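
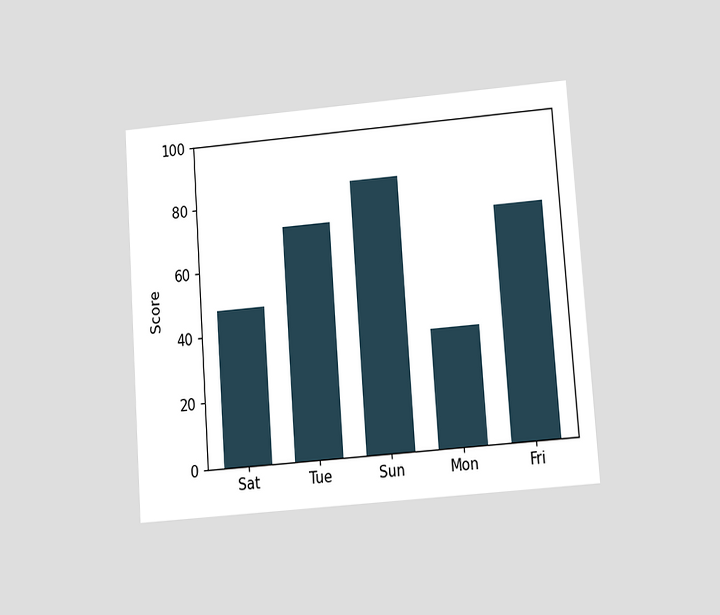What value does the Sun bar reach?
The chart is tilted about 4° counter-clockwise and viewed at a slight angle. Reading along the chart's y-axis, the Sun bar reaches 84.

84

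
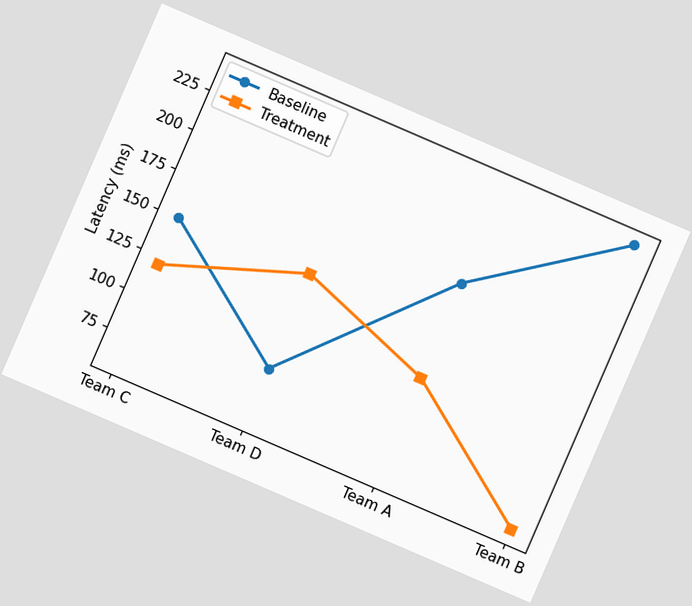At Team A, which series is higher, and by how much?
Baseline, by 60ms

The chart is tilted about 23° clockwise. At Team A, Baseline sits above the other line by 60ms.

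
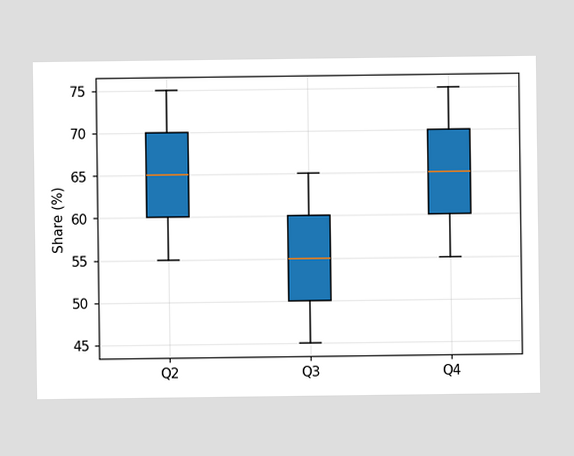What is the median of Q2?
The median line in the Q2 box sits at 65%.

65%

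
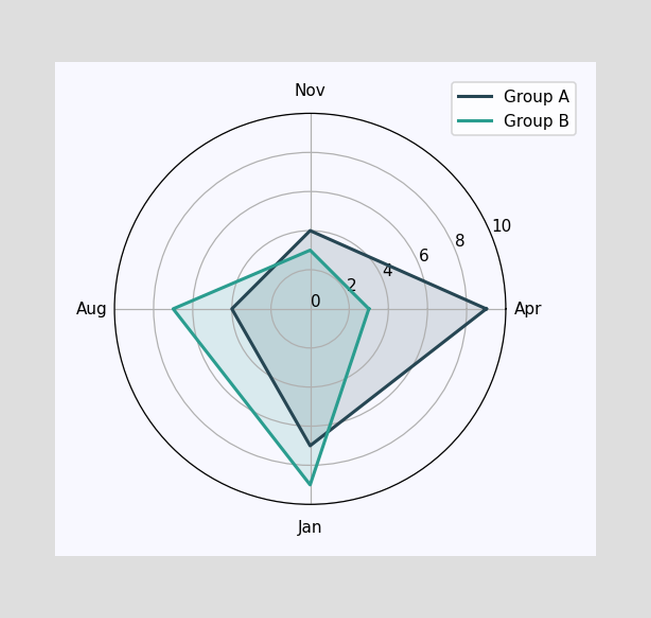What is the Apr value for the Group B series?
On the Apr axis, Group B reaches 3.

3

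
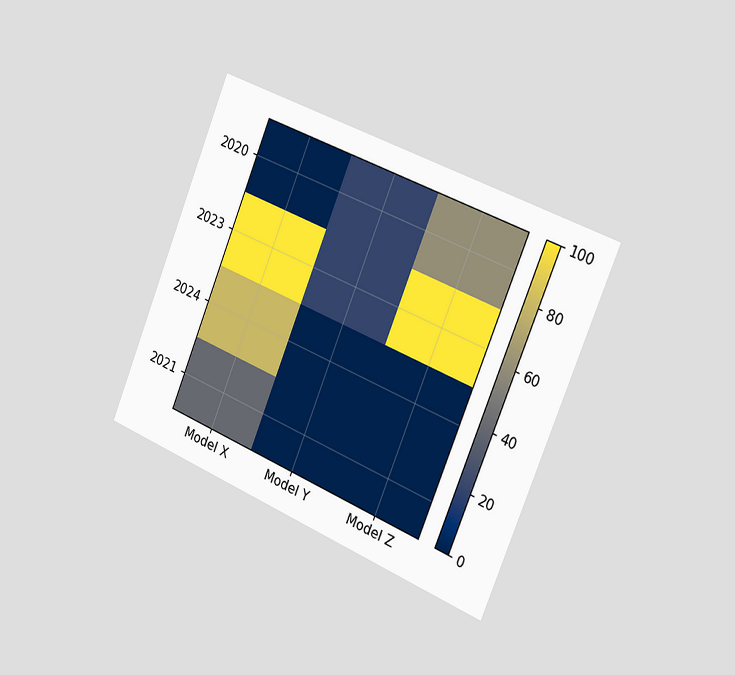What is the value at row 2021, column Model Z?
The chart is tilted about 22° clockwise and viewed slightly from the right. Matching cell (2021, Model Z) against the colorbar gives 0.

0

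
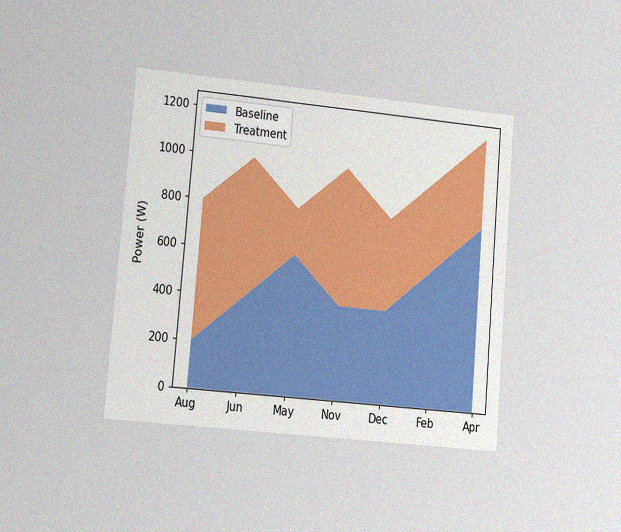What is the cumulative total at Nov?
The chart is tilted about 5° clockwise and viewed at a slight angle, with some photo noise. The stacked total at Nov reaches 1000W.

1000W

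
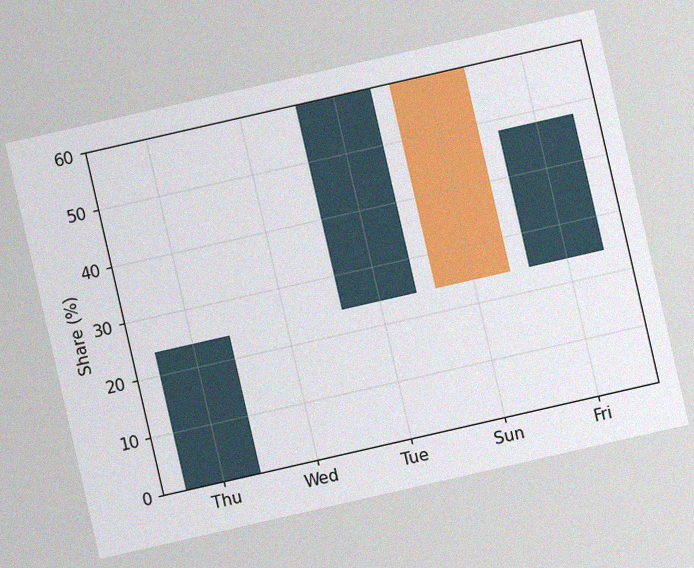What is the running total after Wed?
The chart is tilted about 13° counter-clockwise, with some photo noise. After Wed the running total reaches 24%.

24%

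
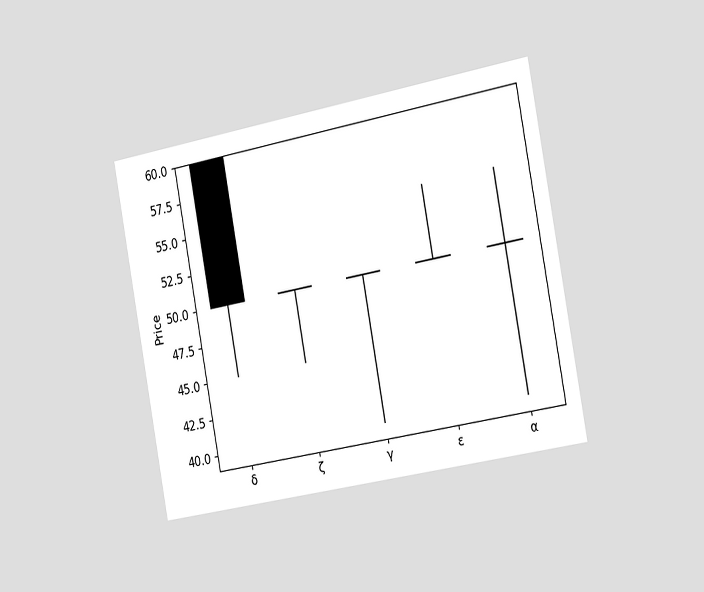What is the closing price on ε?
The chart is tilted about 10° counter-clockwise and viewed slightly from the right. The ε candle closes at 50.

50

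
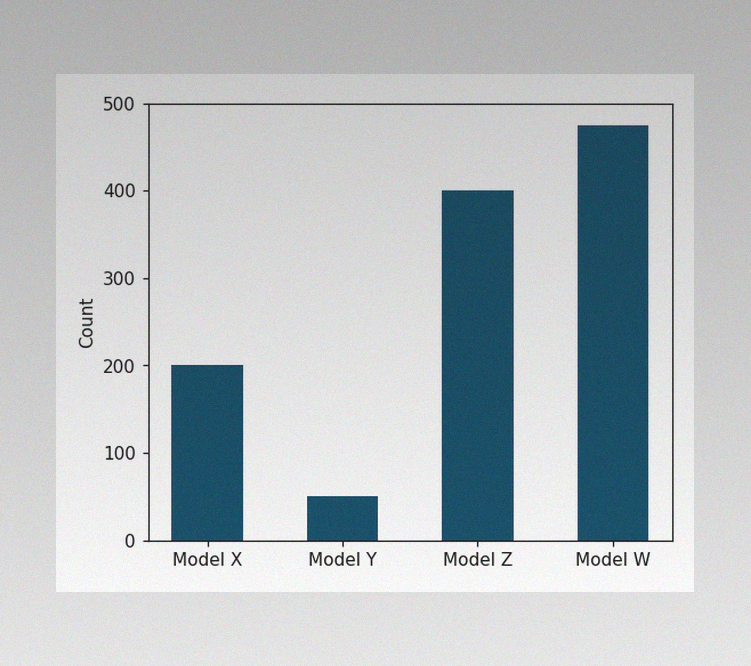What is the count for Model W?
475

The image has some photo noise and uneven lighting. Reading along the chart's y-axis, the Model W bar reaches 475.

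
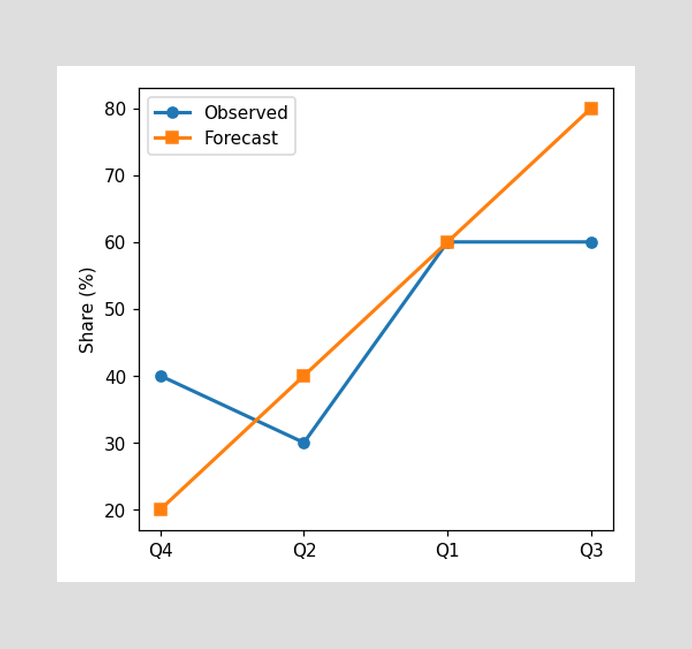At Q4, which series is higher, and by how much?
At Q4, Observed sits above the other line by 20%.

Observed, by 20%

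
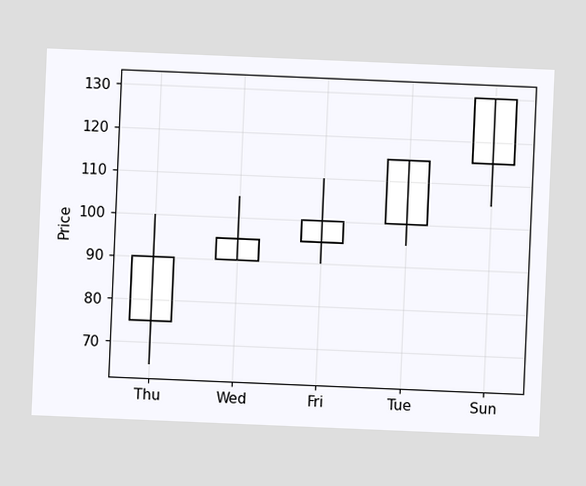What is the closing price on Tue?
The chart is tilted about 2° clockwise. The Tue candle closes at 115.

115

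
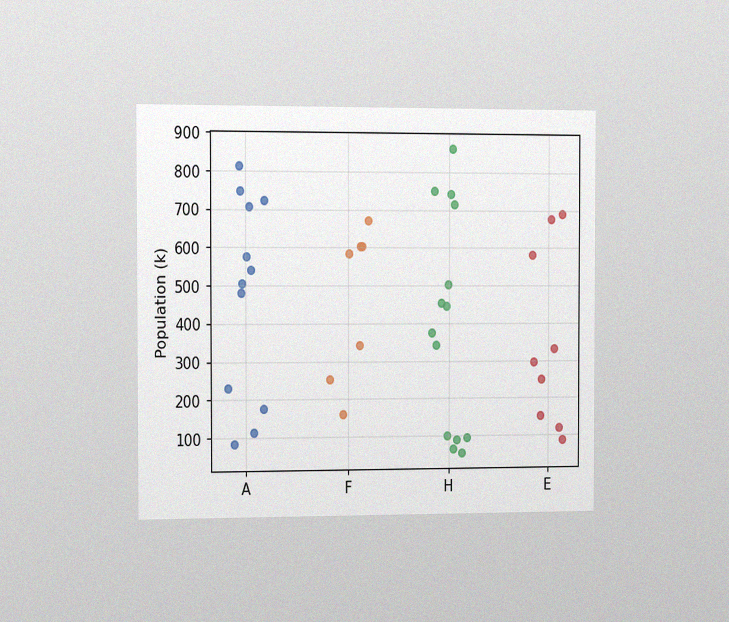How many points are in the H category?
The chart is viewed slightly from the left, with some photo noise. Counting the markers in the H column gives 14.

14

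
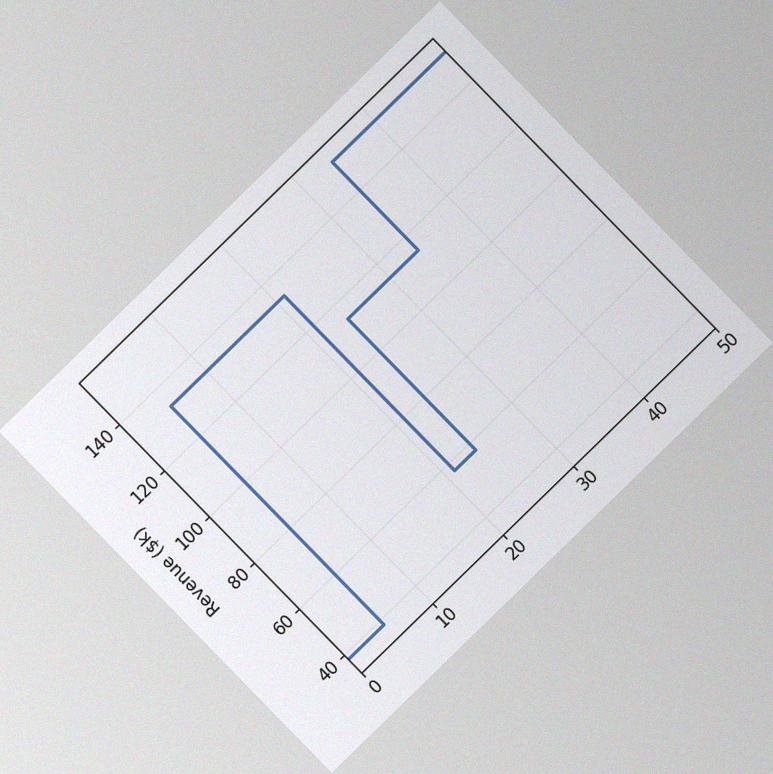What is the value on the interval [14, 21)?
$133k

The chart is tilted about 44° counter-clockwise, with some photo noise. On [14, 21) the step sits at $133k.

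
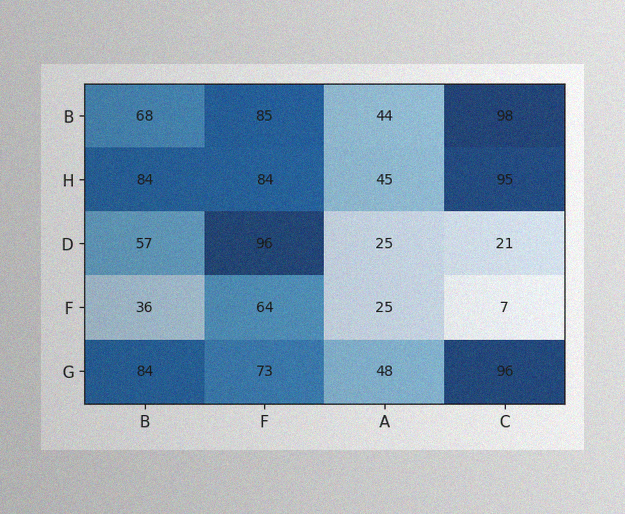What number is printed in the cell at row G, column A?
48

The image has some photo noise and uneven lighting. The (G, A) cell reads 48.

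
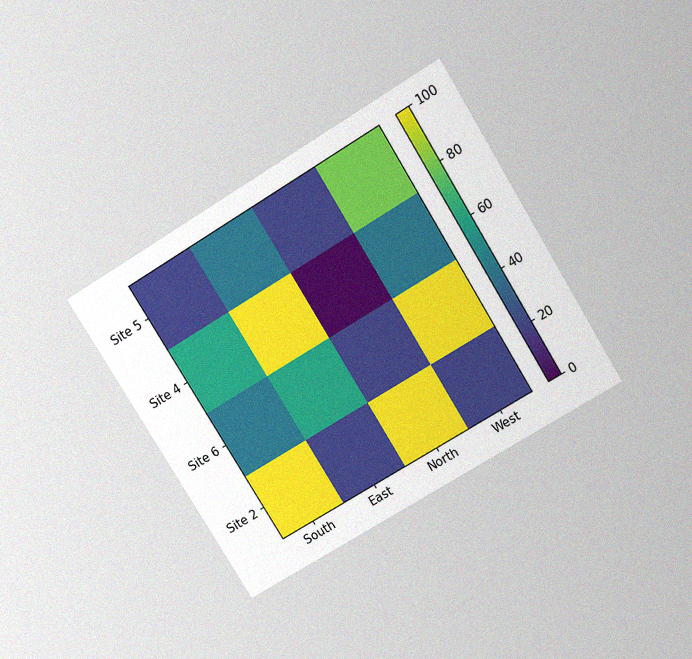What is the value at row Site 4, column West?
40

The chart is tilted about 32° counter-clockwise and viewed slightly from above, with some photo noise. Matching cell (Site 4, West) against the colorbar gives 40.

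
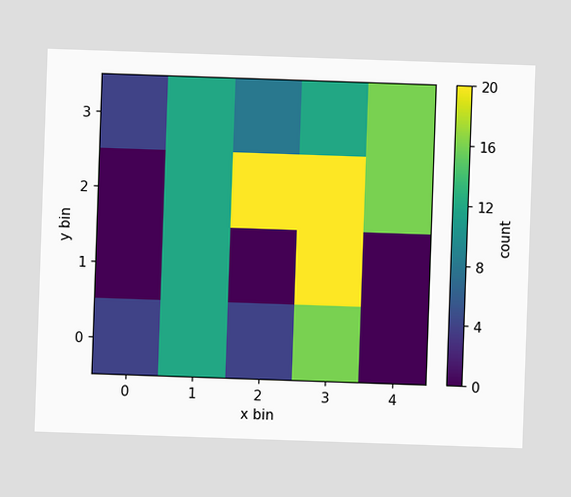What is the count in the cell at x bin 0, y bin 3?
4

Matching the cell (0, 3) against the colorbar gives 4.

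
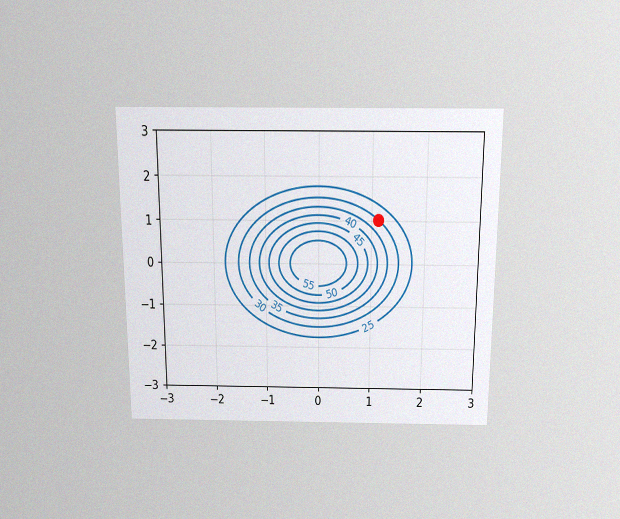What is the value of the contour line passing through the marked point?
The chart is viewed slightly from above, with some photo noise. The marked point sits on the contour labelled 30.

30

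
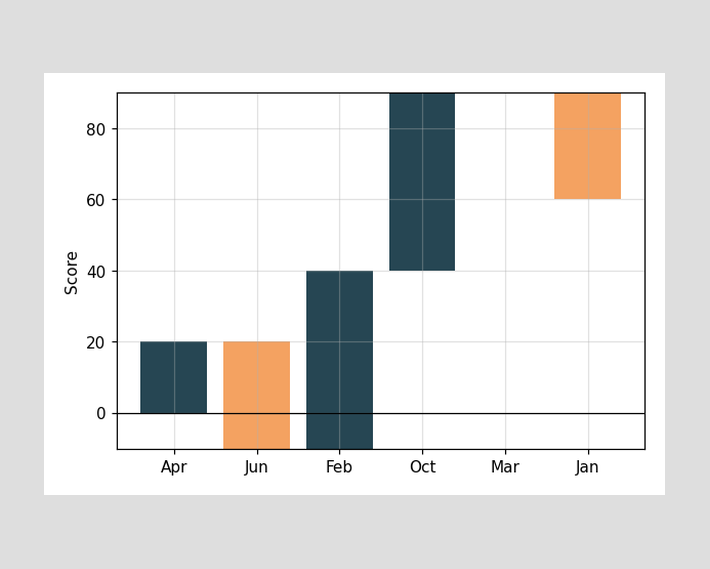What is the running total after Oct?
After Oct the running total reaches 90.

90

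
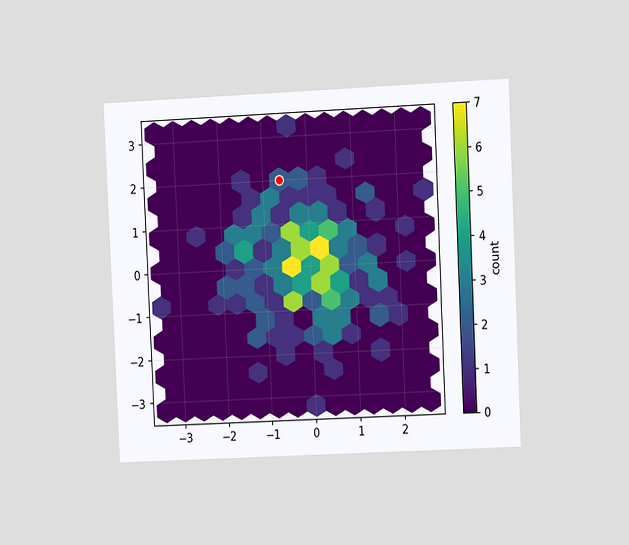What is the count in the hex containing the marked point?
The chart is tilted about 3° counter-clockwise and viewed at a slight angle. The marked hex reads 2 on the colorbar.

2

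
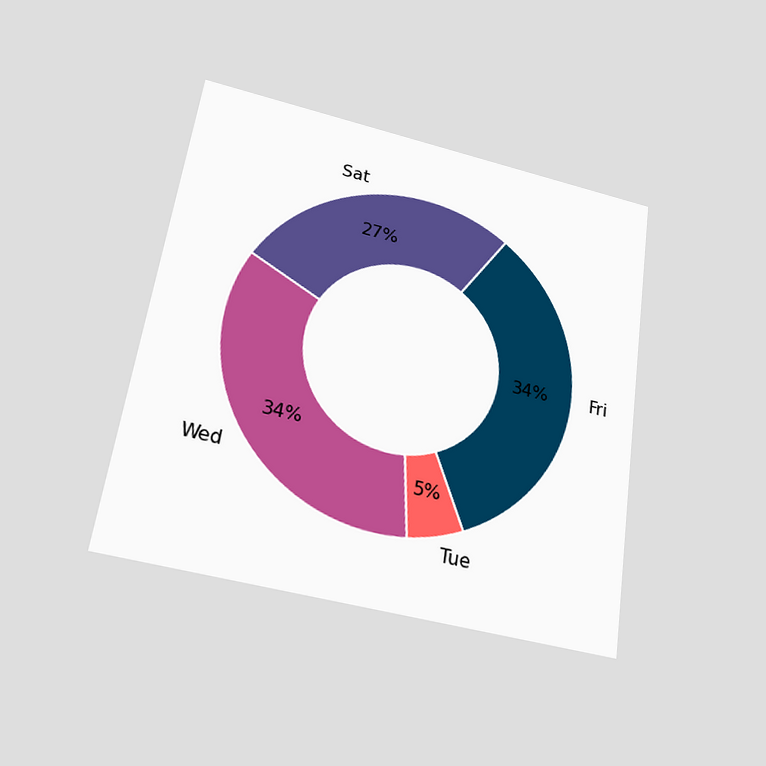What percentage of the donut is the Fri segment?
The chart is tilted about 8° clockwise and viewed slightly from below. The Fri segment takes up 34% of the ring.

34%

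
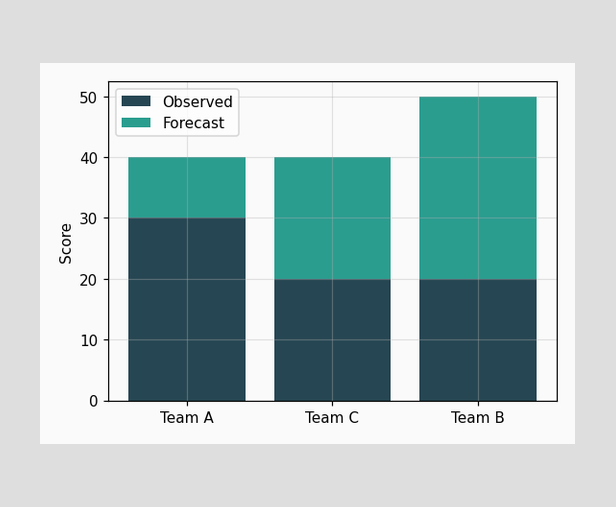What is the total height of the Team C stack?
40

The Team C stack's top reaches 40 on the y-axis.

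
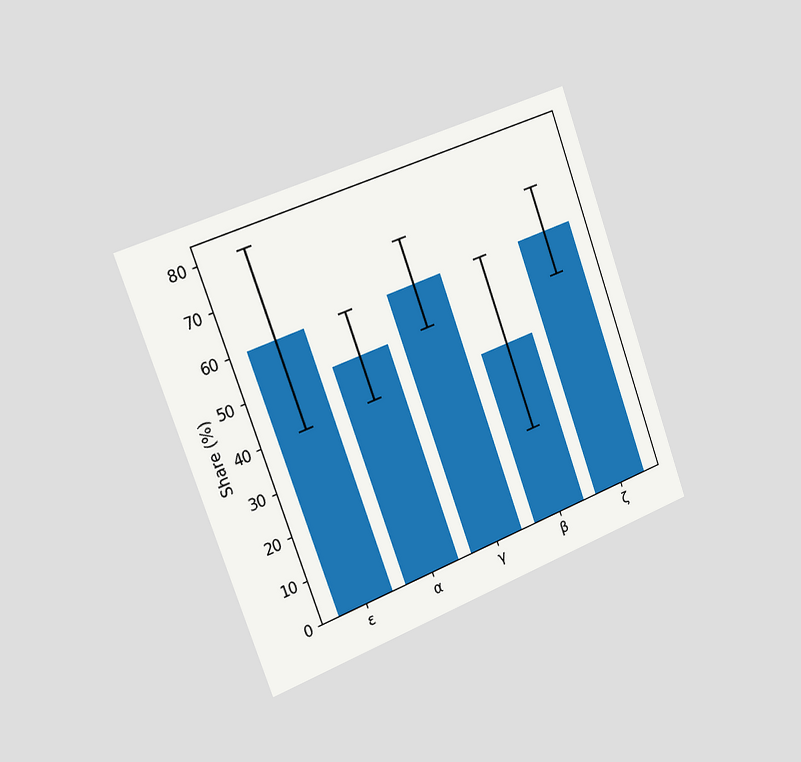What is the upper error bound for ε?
The chart is tilted about 20° counter-clockwise and viewed slightly from the left. The ε bar's upper whisker reaches 80%.

80%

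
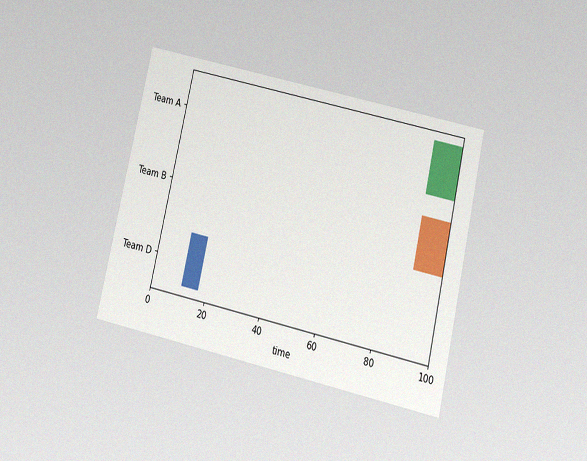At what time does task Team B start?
The chart is tilted about 13° clockwise and viewed slightly from below, with some photo noise. The Team B bar begins at t=90.

90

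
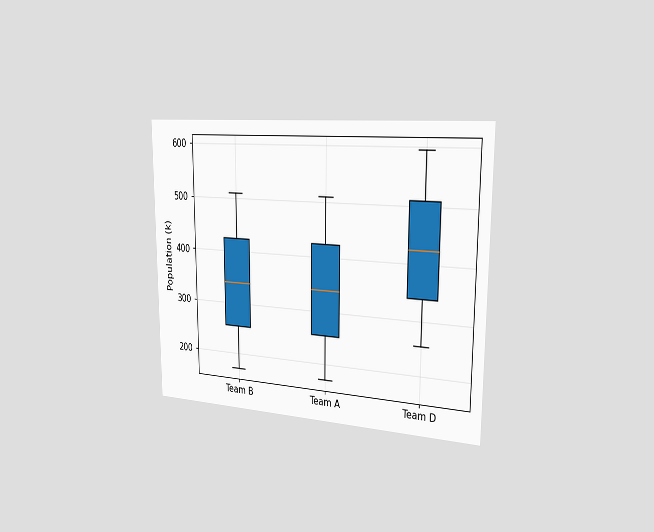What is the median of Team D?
425k

The chart is viewed slightly from the right. The median line in the Team D box sits at 425k.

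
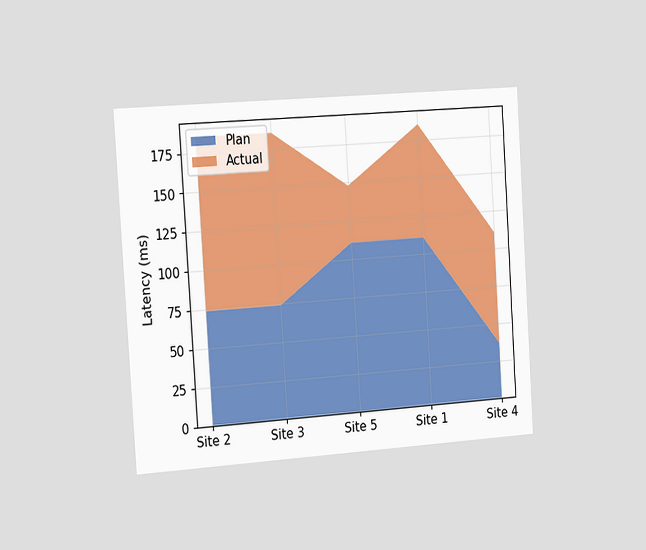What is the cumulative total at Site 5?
148ms

The chart is tilted about 4° counter-clockwise and viewed slightly from the left. The stacked total at Site 5 reaches 148ms.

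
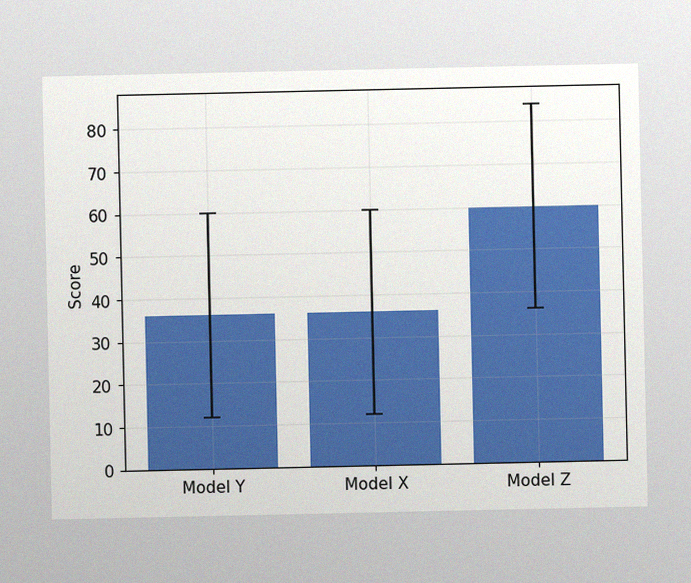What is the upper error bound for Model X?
The image has some photo noise and uneven lighting. The Model X bar's upper whisker reaches 60.

60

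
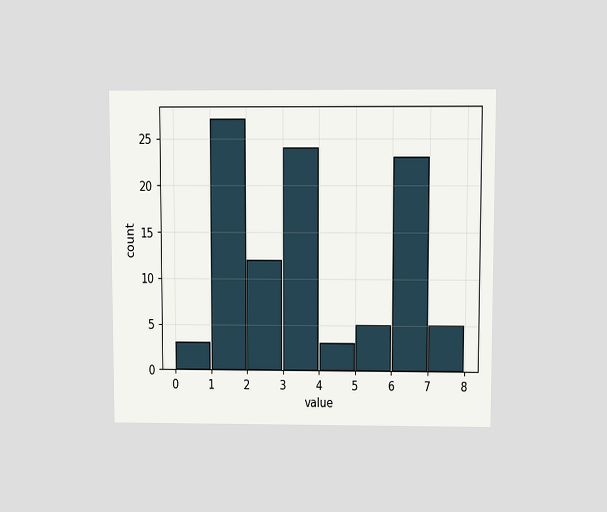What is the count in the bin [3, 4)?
The chart is viewed slightly from above. The [3, 4) bin has height 24.

24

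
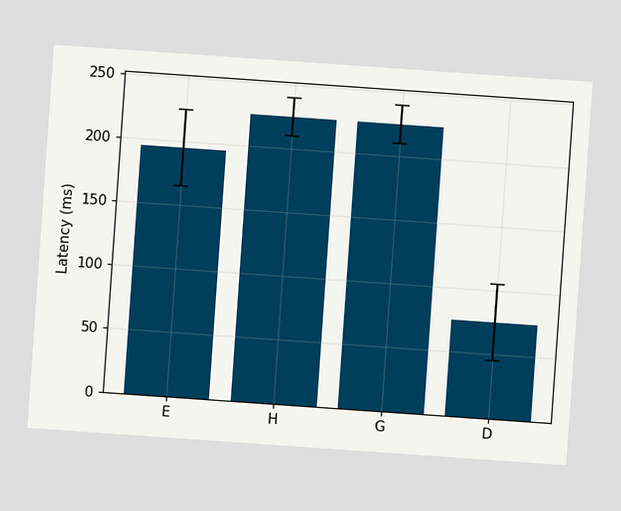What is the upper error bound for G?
240ms

The chart is tilted about 4° clockwise. The G bar's upper whisker reaches 240ms.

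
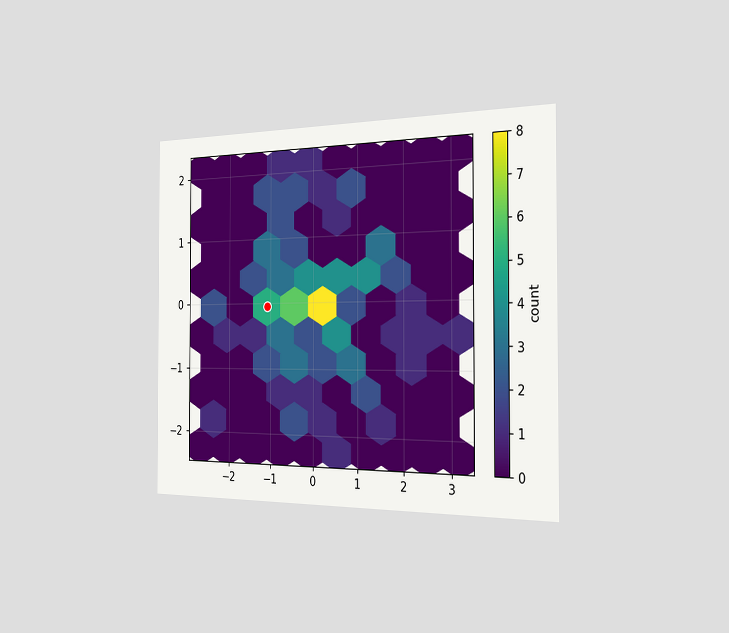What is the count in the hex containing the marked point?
5

The chart is viewed slightly from the right. The marked hex reads 5 on the colorbar.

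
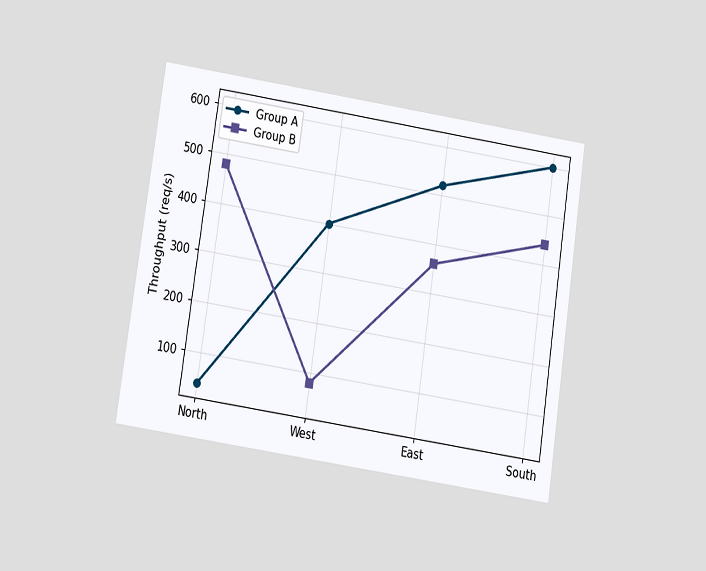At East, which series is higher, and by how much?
Group A, by 160req/s

The chart is tilted about 8° clockwise and viewed slightly from below. At East, Group A sits above the other line by 160req/s.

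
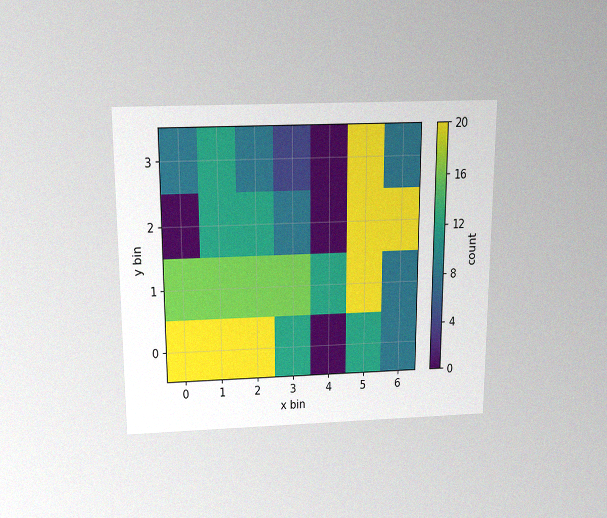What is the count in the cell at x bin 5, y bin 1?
The chart is viewed slightly from above, with some photo noise. Matching the cell (5, 1) against the colorbar gives 20.

20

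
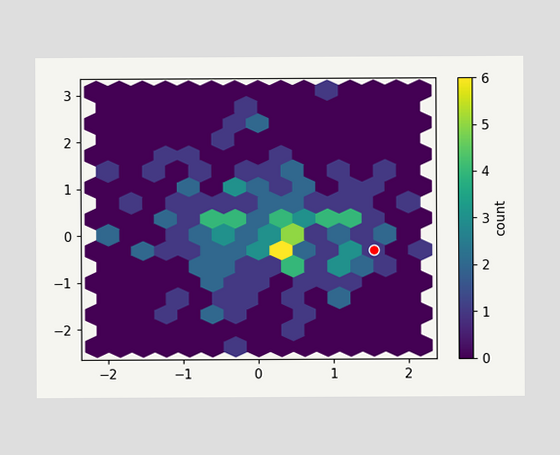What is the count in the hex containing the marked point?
The marked hex reads 1 on the colorbar.

1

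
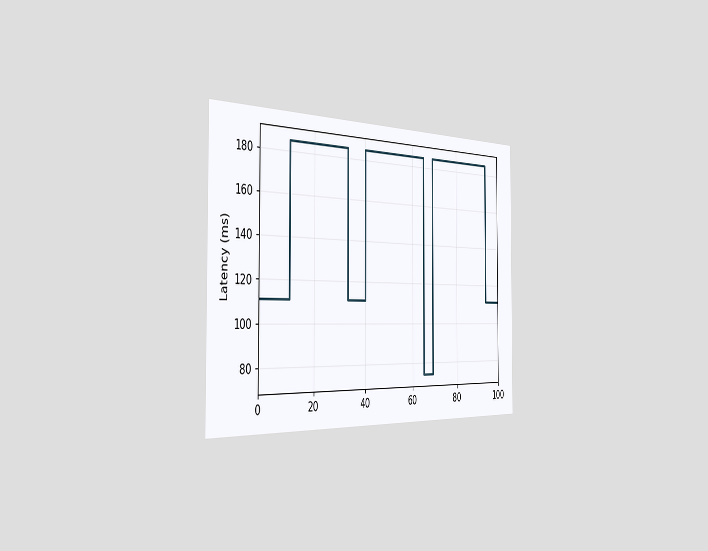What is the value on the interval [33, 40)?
The chart is viewed slightly from the left. On [33, 40) the step sits at 111ms.

111ms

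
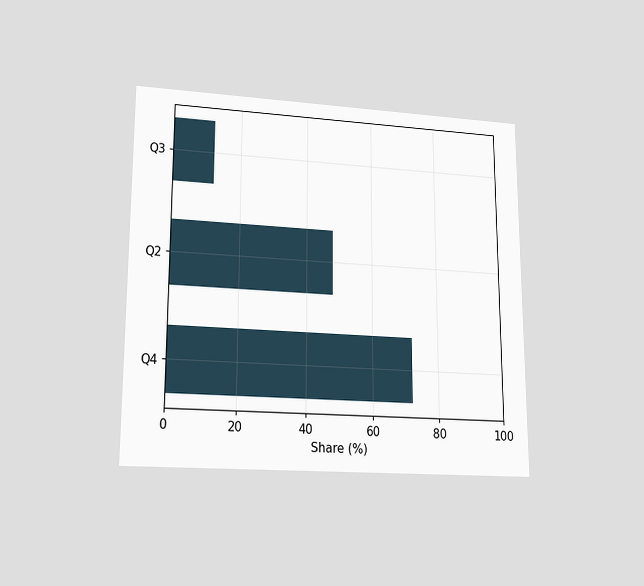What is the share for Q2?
48%

The chart is viewed at a slight angle. Reading along the chart's x-axis, the Q2 bar reaches 48%.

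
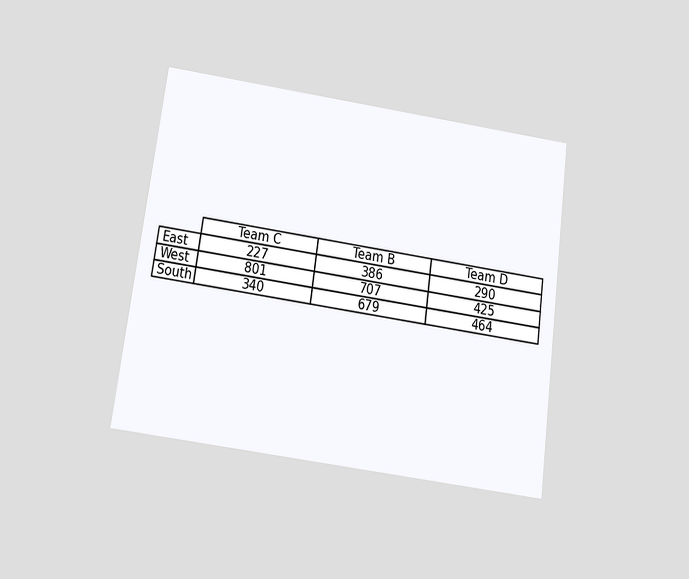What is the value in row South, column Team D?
The chart is tilted about 8° clockwise and viewed slightly from below. The (South, Team D) cell reads 464.

464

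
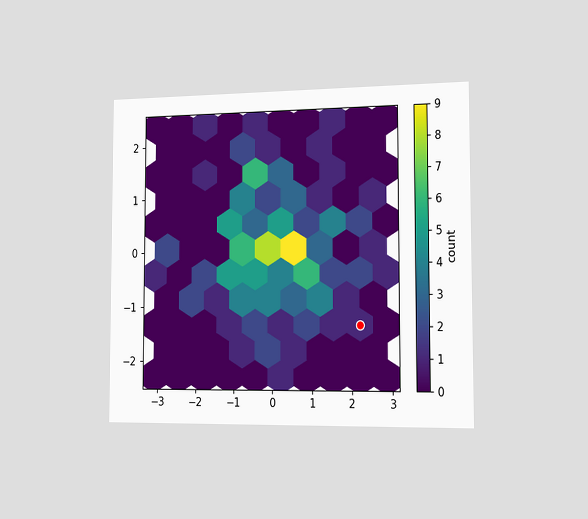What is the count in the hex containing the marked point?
1

The chart is viewed slightly from the right. The marked hex reads 1 on the colorbar.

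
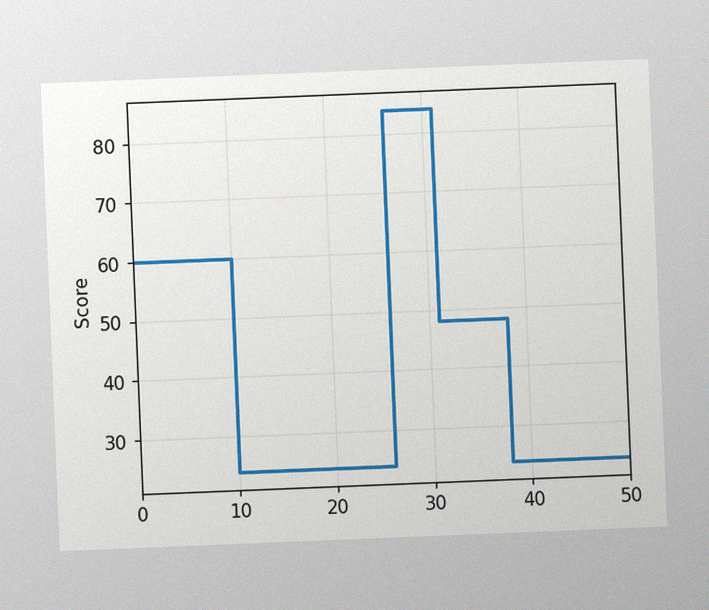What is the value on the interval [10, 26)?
24

The chart is tilted about 2° counter-clockwise, with some photo noise. On [10, 26) the step sits at 24.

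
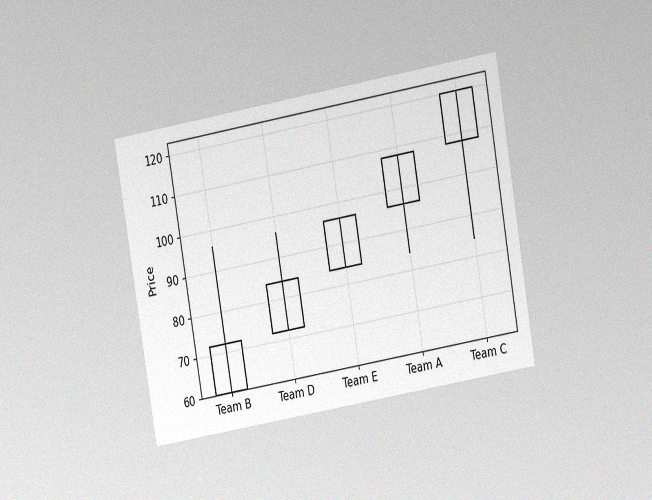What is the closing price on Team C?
120

The chart is tilted about 10° counter-clockwise and viewed at a slight angle, with some photo noise. The Team C candle closes at 120.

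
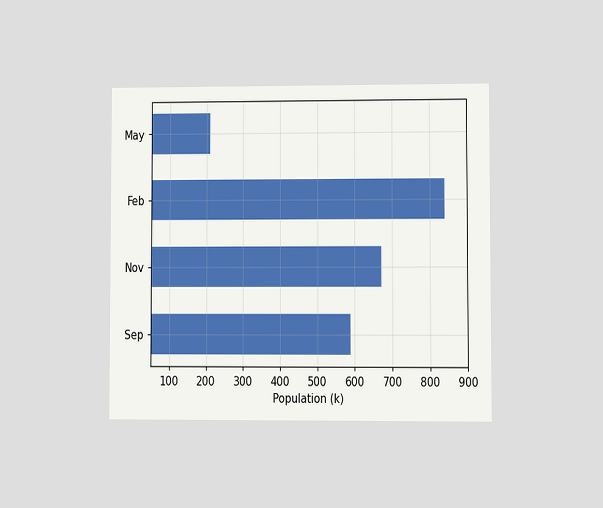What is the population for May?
210k

The chart is viewed at a slight angle. Reading along the chart's x-axis, the May bar reaches 210k.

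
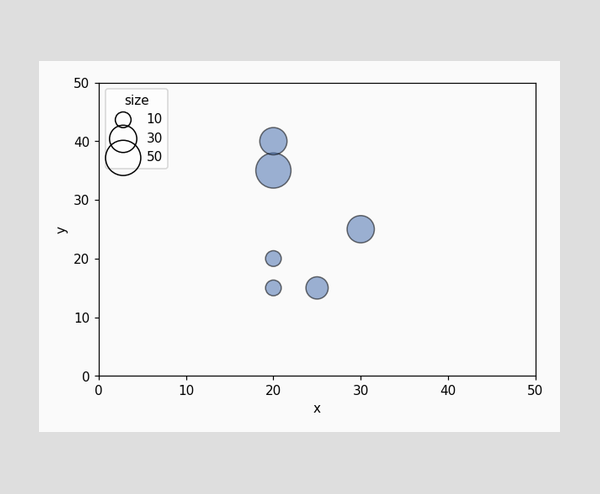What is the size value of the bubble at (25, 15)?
20

Matching the bubble at (25, 15) against the size legend gives 20.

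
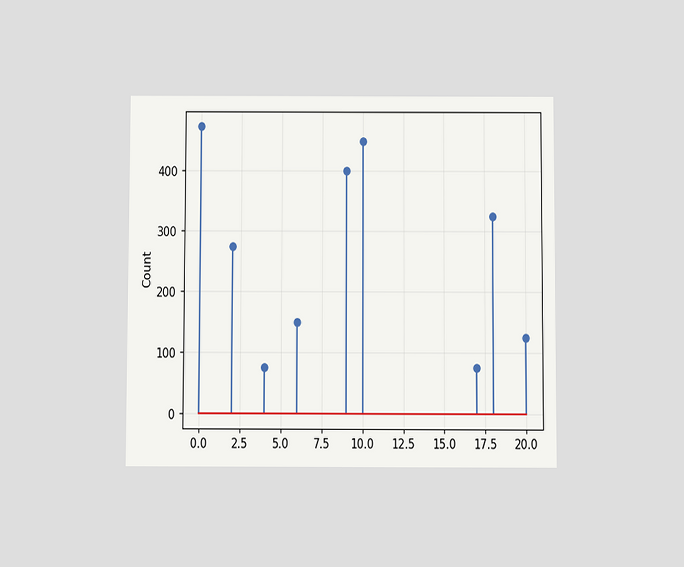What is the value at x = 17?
75

The chart is viewed slightly from below. The stem at x=17 reaches 75.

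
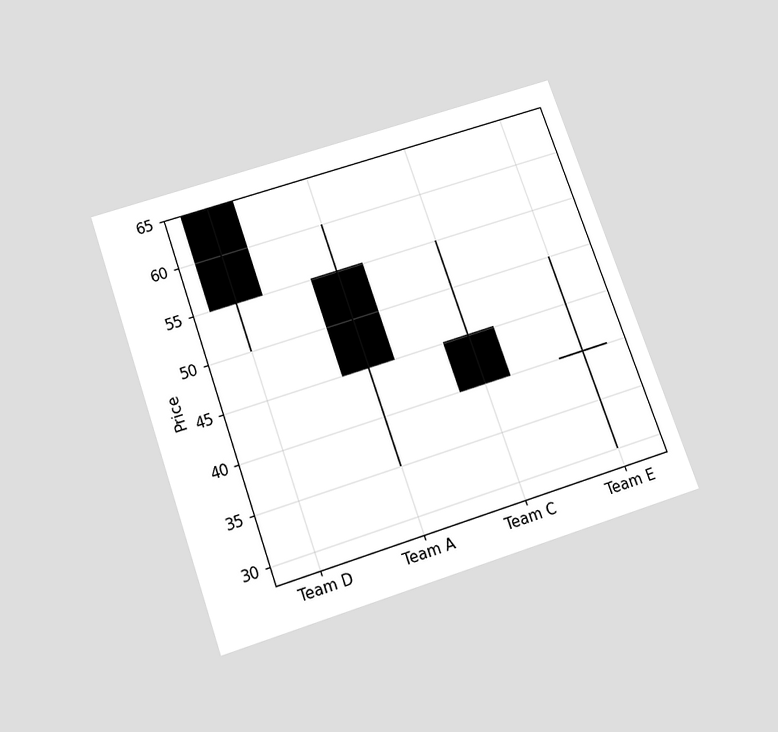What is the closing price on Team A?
The chart is tilted about 19° counter-clockwise and viewed slightly from below. The Team A candle closes at 45.

45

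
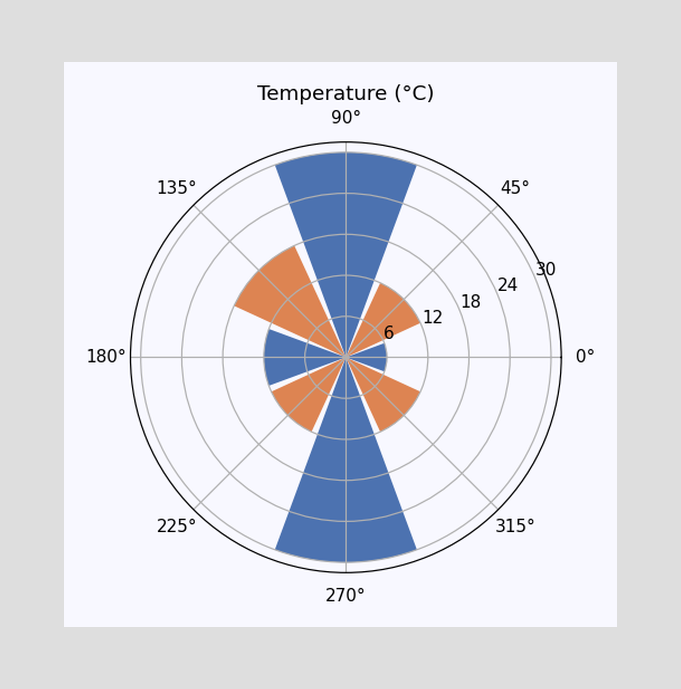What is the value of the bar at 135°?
18°C

The bar at 135° reaches 18°C on the radial axis.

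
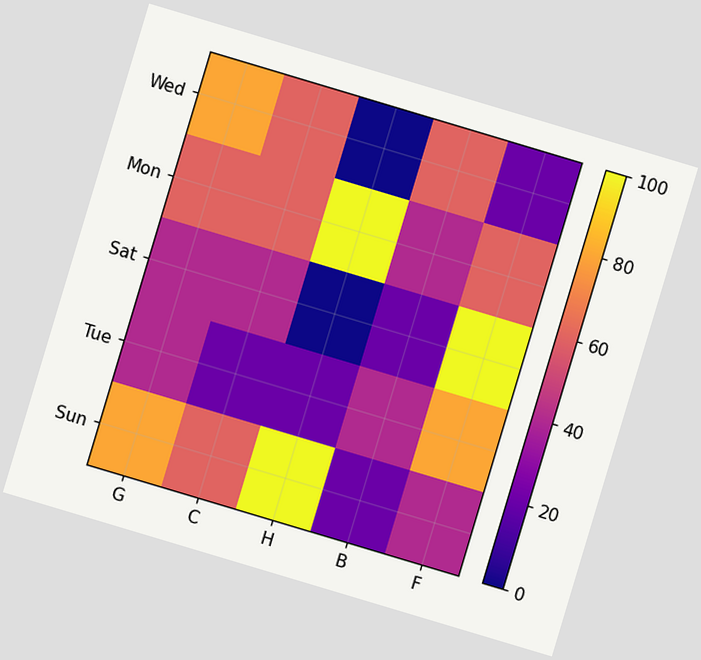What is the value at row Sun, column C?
The chart is tilted about 17° clockwise. Matching cell (Sun, C) against the colorbar gives 60.

60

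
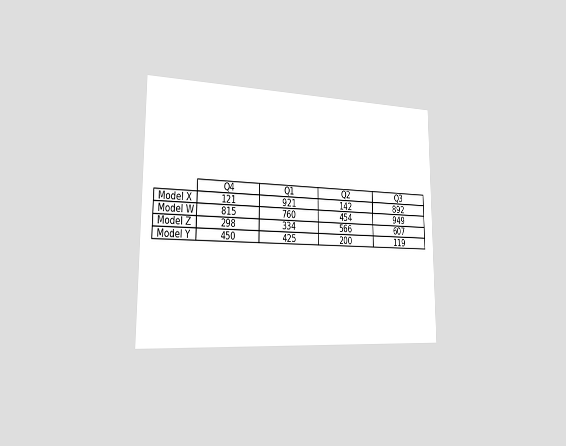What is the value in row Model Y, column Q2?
The chart is viewed slightly from the left. The (Model Y, Q2) cell reads 200.

200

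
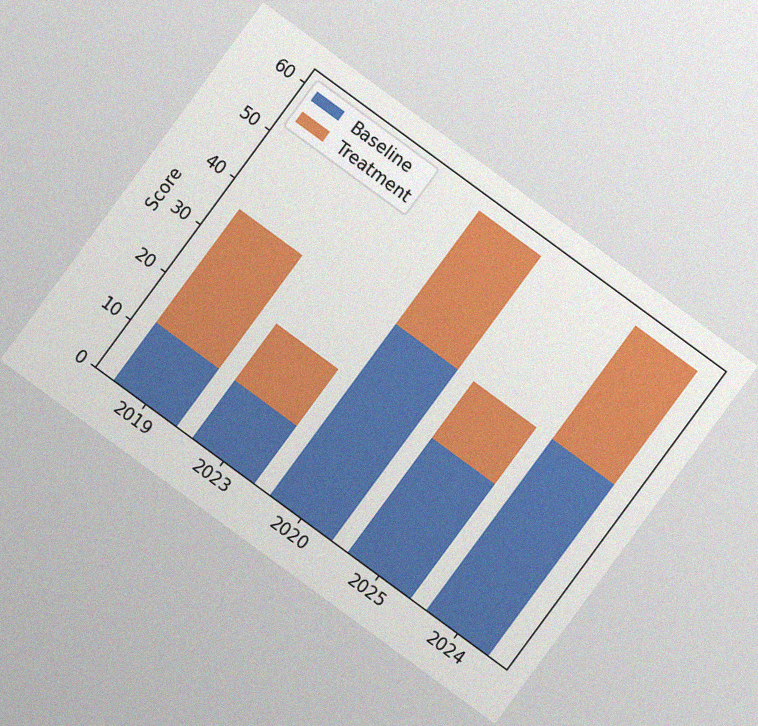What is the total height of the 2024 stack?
60

The chart is tilted about 36° clockwise, with some photo noise. The 2024 stack's top reaches 60 on the y-axis.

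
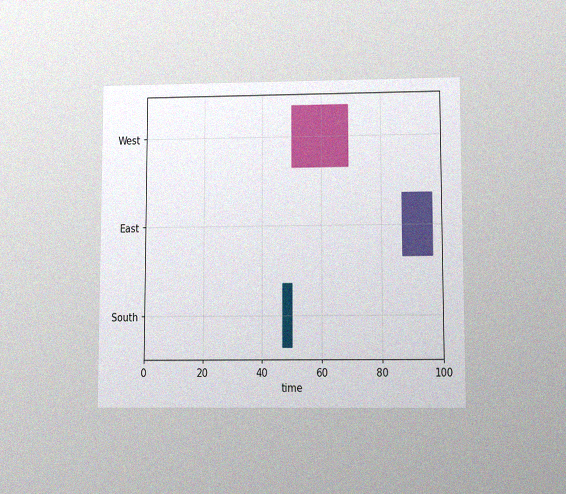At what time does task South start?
The chart is viewed at a slight angle, with some photo noise. The South bar begins at t=47.

47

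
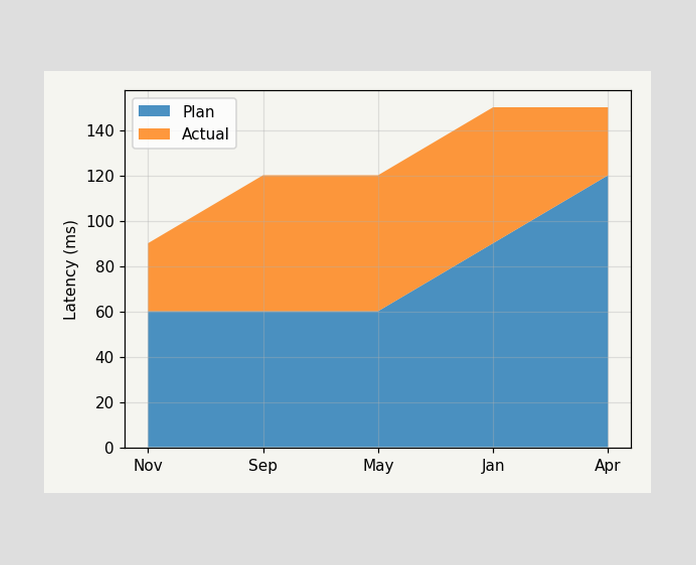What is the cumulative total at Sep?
120ms

The stacked total at Sep reaches 120ms.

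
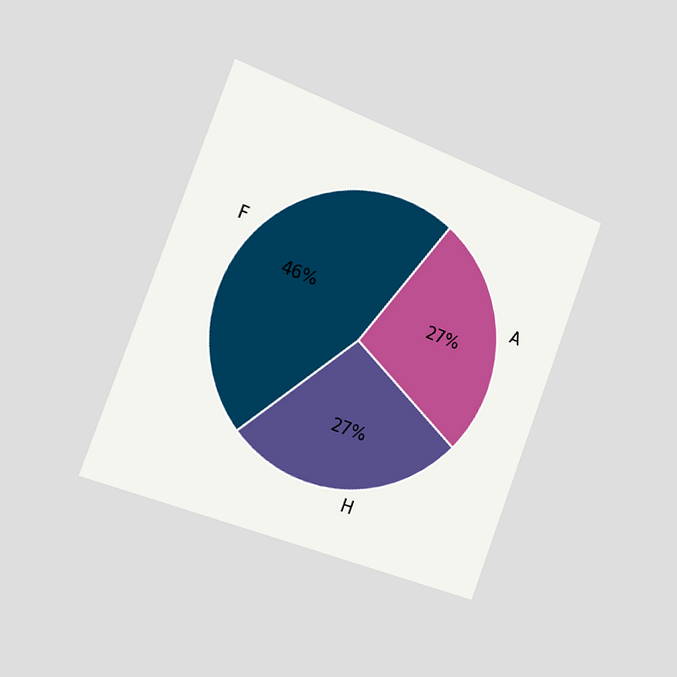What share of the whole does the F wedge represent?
46%

The chart is tilted about 21° clockwise and viewed slightly from the left. The F slice takes up 46% of the pie.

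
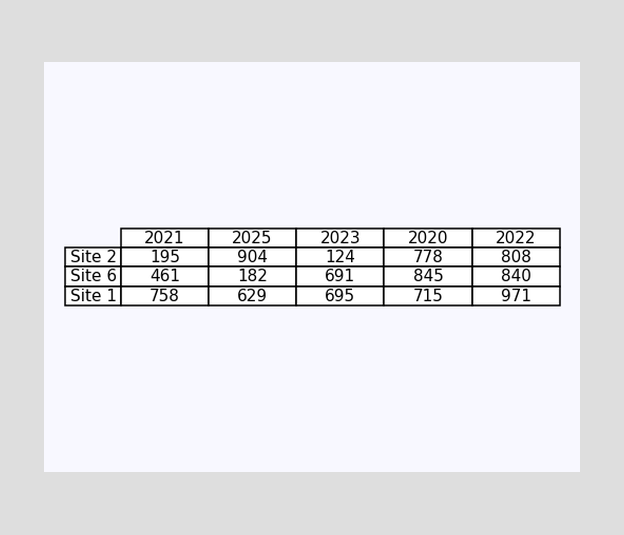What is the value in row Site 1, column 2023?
695

The (Site 1, 2023) cell reads 695.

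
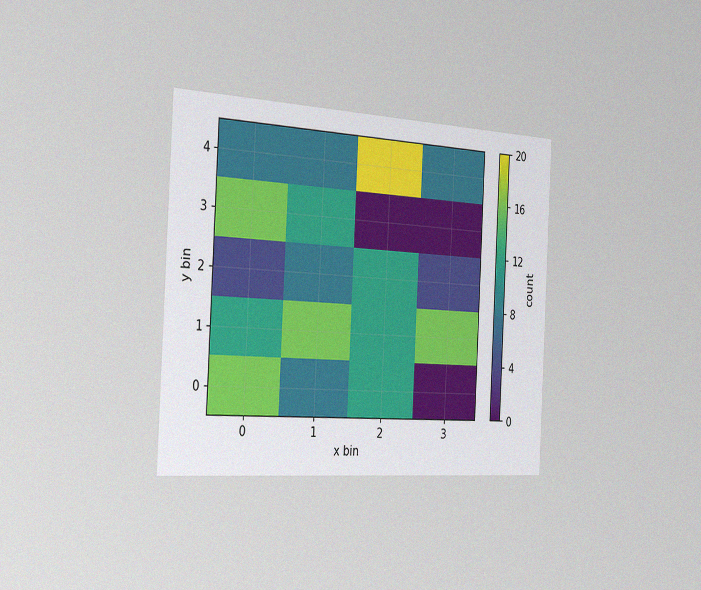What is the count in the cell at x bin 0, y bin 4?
The chart is tilted about 3° clockwise and viewed slightly from the left, with some photo noise. Matching the cell (0, 4) against the colorbar gives 8.

8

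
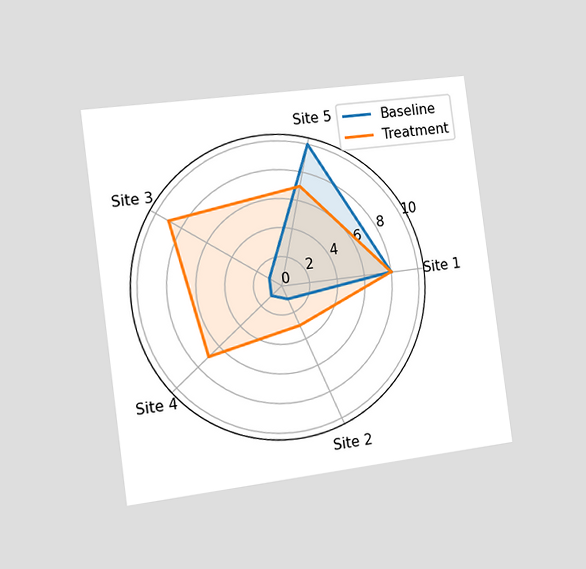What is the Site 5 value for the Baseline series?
10

The chart is tilted about 7° counter-clockwise and viewed slightly from the left. On the Site 5 axis, Baseline reaches 10.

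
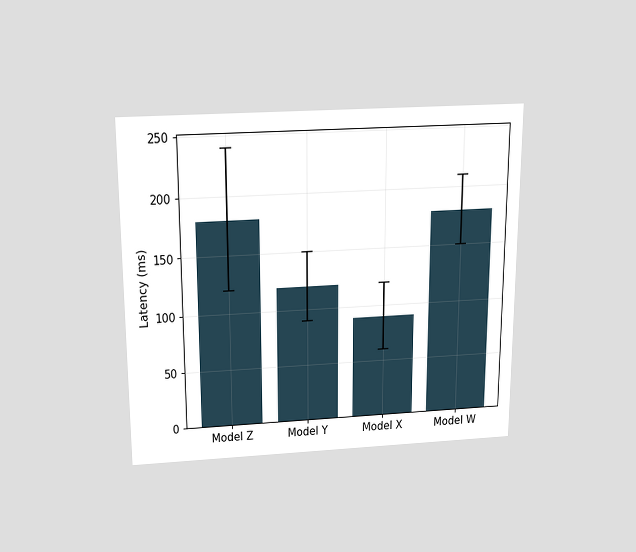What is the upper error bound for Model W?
The chart is viewed slightly from above. The Model W bar's upper whisker reaches 210ms.

210ms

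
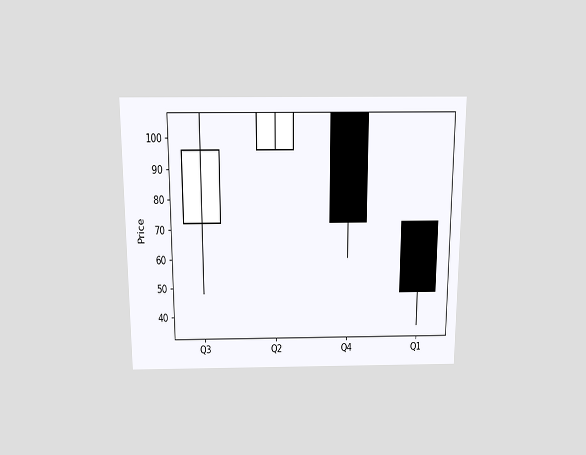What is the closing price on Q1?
48

The chart is viewed slightly from above. The Q1 candle closes at 48.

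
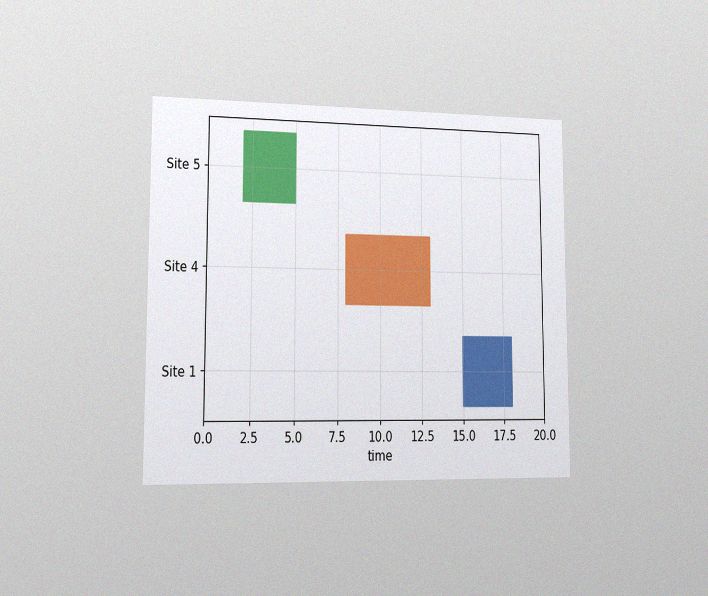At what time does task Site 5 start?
2

The chart is viewed slightly from the left, with some photo noise. The Site 5 bar begins at t=2.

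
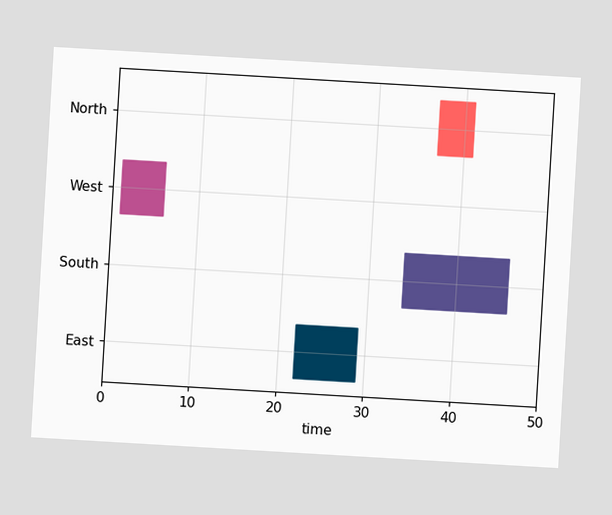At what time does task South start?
The chart is tilted about 3° clockwise. The South bar begins at t=34.

34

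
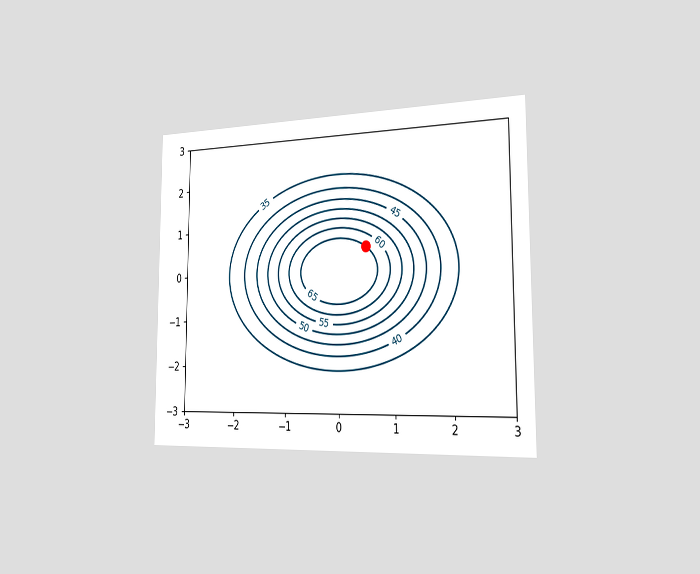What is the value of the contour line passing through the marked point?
The chart is viewed slightly from the right. The marked point sits on the contour labelled 65.

65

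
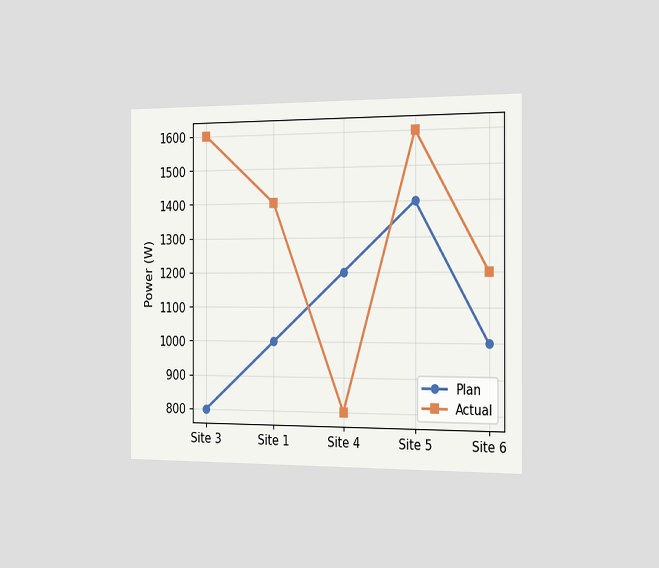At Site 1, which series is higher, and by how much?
The chart is viewed slightly from the right. At Site 1, Actual sits above the other line by 400W.

Actual, by 400W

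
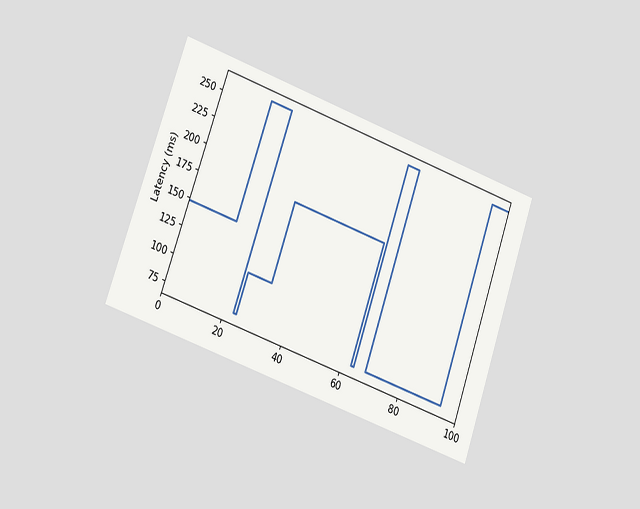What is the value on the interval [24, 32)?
The chart is tilted about 19° clockwise and viewed at a slight angle. On [24, 32) the step sits at 111ms.

111ms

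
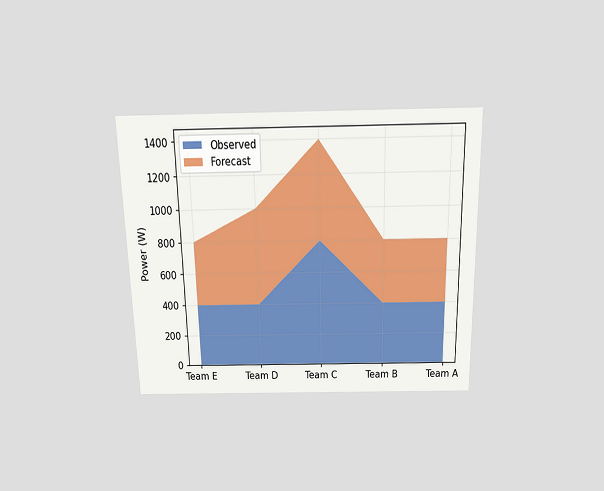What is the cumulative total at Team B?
800W

The chart is viewed slightly from above. The stacked total at Team B reaches 800W.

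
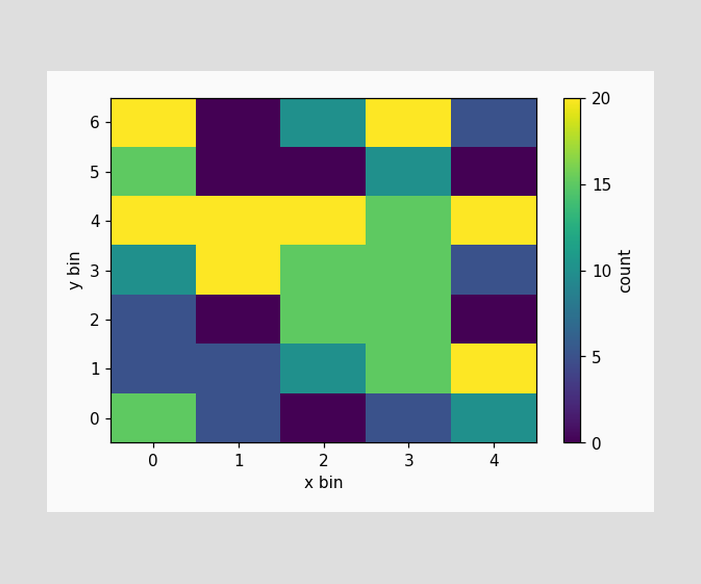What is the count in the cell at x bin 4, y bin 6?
Matching the cell (4, 6) against the colorbar gives 5.

5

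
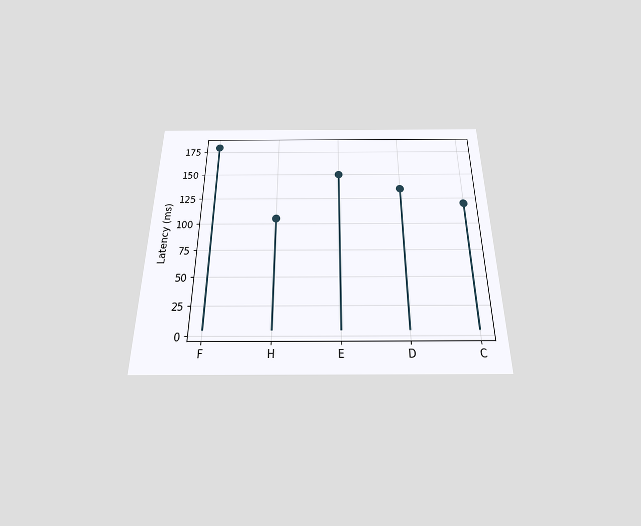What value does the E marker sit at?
150ms

The chart is viewed slightly from below. The E marker sits at 150ms.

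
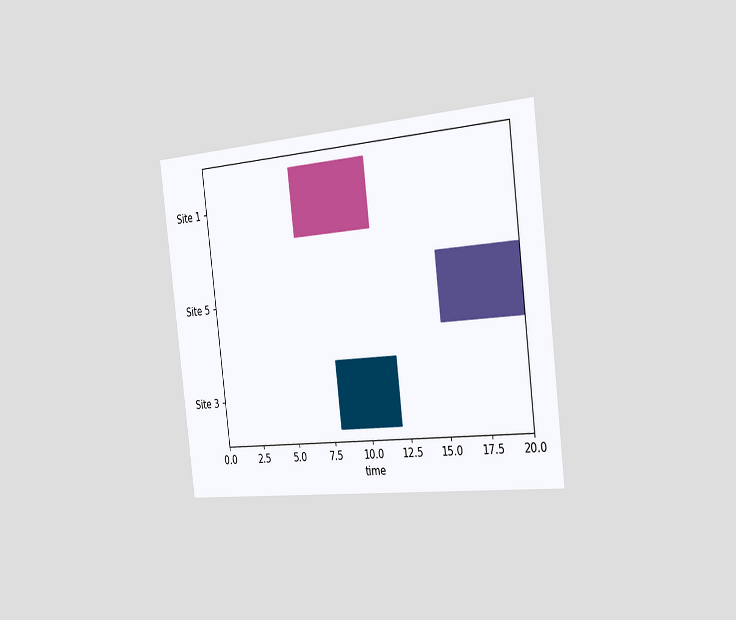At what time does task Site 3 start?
The chart is tilted about 7° counter-clockwise and viewed slightly from the right. The Site 3 bar begins at t=8.

8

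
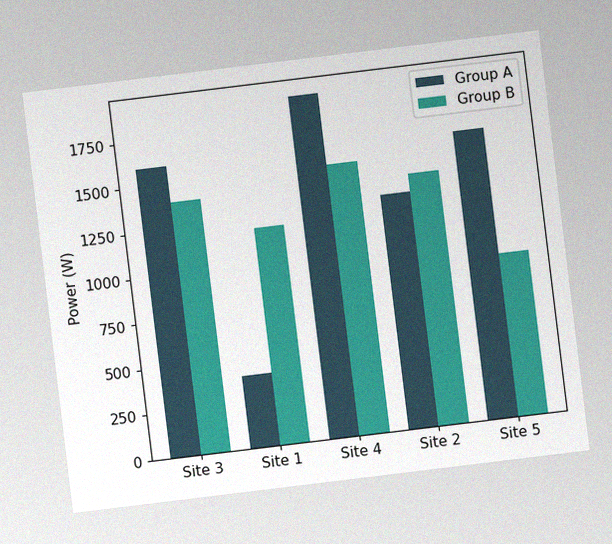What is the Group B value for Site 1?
The chart is tilted about 7° counter-clockwise, with some photo noise. The Group B bar at Site 1 reaches 1200W on the y-axis.

1200W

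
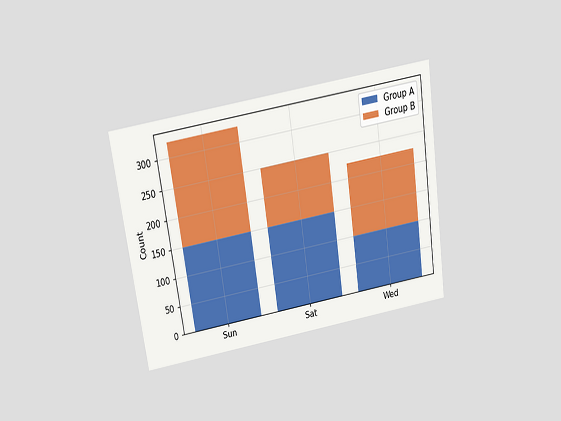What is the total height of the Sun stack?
325

The chart is tilted about 8° counter-clockwise and viewed slightly from above. The Sun stack's top reaches 325 on the y-axis.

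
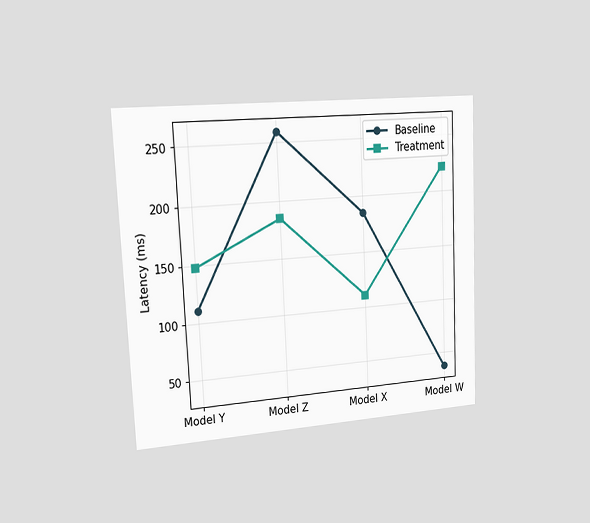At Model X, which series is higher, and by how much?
Baseline, by 74ms

The chart is tilted about 3° counter-clockwise and viewed slightly from the left. At Model X, Baseline sits above the other line by 74ms.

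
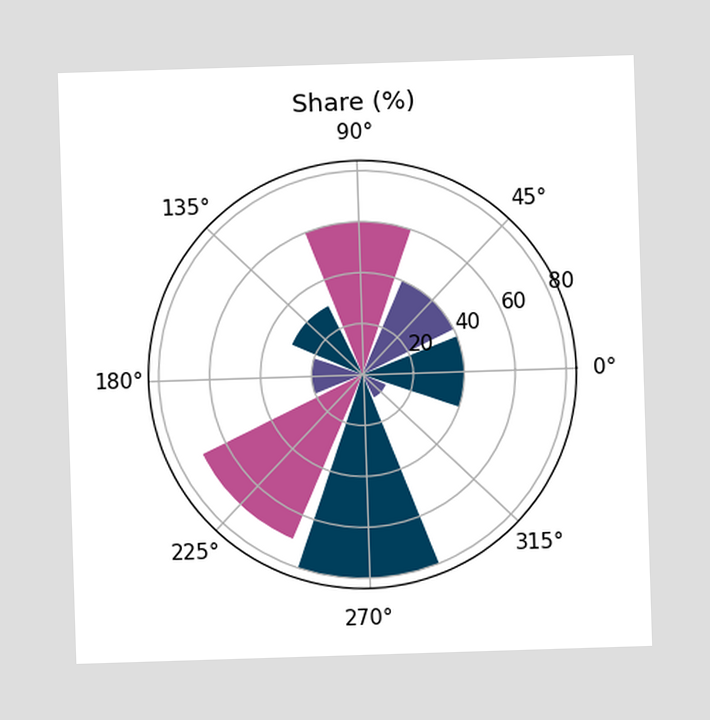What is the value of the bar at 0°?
The bar at 0° reaches 40% on the radial axis.

40%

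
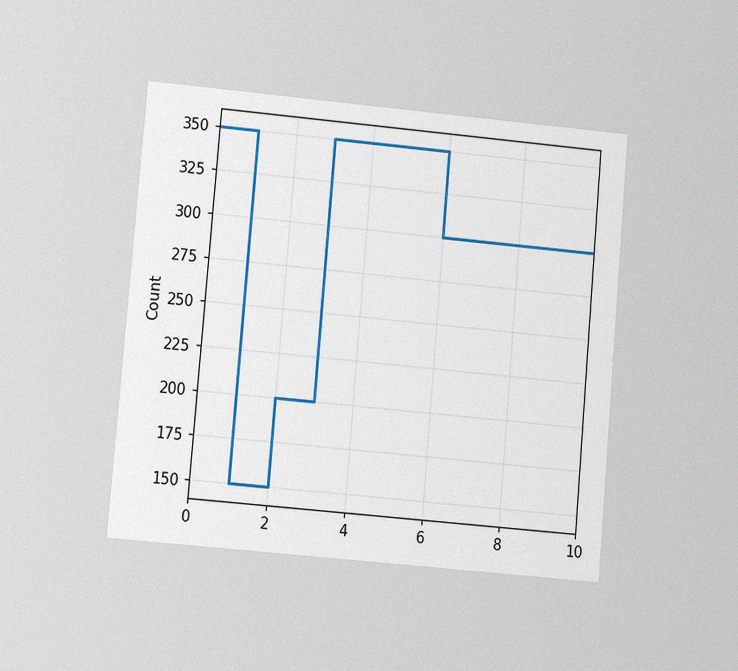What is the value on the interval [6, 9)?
The chart is tilted about 5° clockwise and viewed at a slight angle, with some photo noise. On [6, 9) the step sits at 300.

300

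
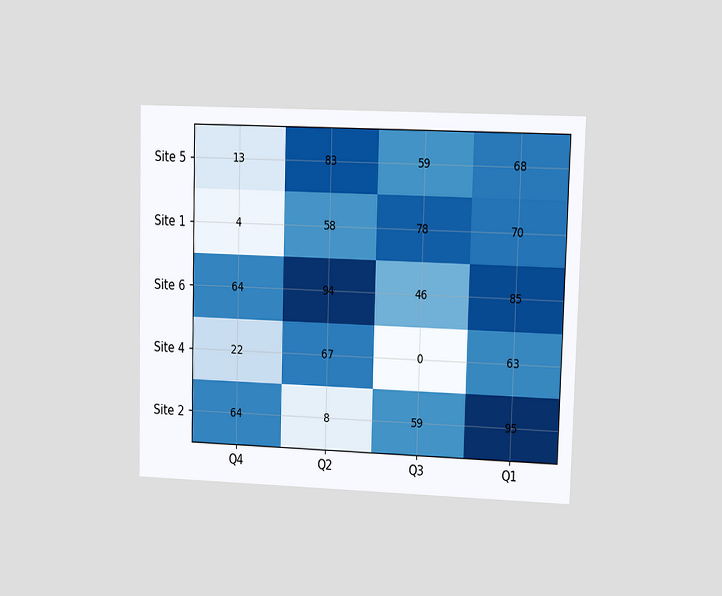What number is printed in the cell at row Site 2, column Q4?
64

The chart is viewed at a slight angle. The (Site 2, Q4) cell reads 64.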